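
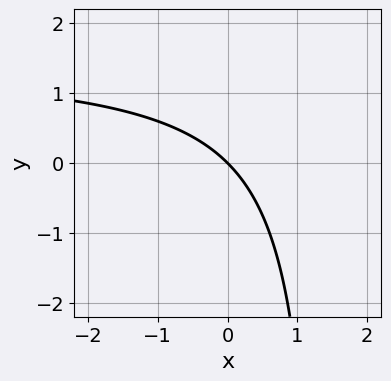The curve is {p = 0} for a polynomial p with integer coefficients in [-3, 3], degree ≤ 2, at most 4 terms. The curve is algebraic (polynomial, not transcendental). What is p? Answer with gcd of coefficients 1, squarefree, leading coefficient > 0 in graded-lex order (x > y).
2*x*y - 3*x - 3*y

1. Degree: no degree-1 curve has this shape, so deg p = 2.
2. Observable constraints: it meets the y-axis at y = 0 (among the integer gridlines); one x-axis crossing is at x = 0.
3. Assembling these constraints gives the stated polynomial.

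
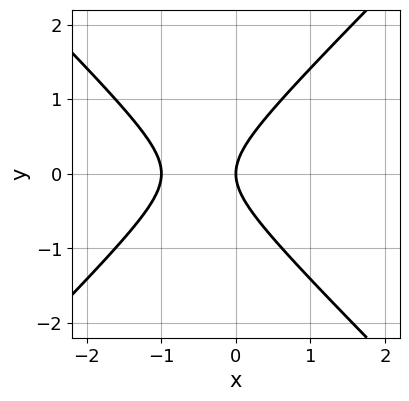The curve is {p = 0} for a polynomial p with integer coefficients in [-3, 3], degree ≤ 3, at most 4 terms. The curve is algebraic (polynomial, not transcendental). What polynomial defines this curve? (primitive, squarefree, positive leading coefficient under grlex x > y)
(a) The degree is 2 — no degree-1 curve has this shape.
(b) Symmetries: the y ↦ −y reflection is a symmetry, so y appears only in even powers.
(c) Reading off the gridlines: among the integer gridlines, it crosses the x-axis at x ∈ {-1, 0}; one y-axis crossing is at y = 0.
(d) Fitting integer coefficients to these (and the overall shape) gives p.

x^2 - y^2 + x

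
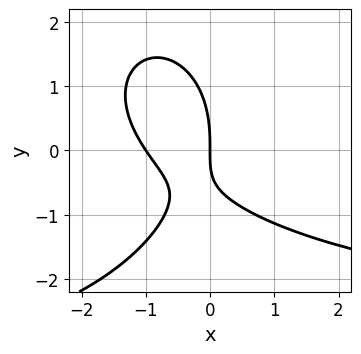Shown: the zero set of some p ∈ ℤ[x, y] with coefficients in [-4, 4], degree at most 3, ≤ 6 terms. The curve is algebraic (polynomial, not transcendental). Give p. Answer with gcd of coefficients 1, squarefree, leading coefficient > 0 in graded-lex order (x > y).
Degree: the shape is more complex than any degree-2 curve, so deg p = 3.
Observable constraints: it meets the y-axis at y = 0 (among the integer gridlines); among the integer gridlines, it crosses the x-axis at x ∈ {-1, 0}.
Fitting integer coefficients to these (and the overall shape) gives p.

x^2*y + y^3 + 3*x^2 + 3*x*y + 3*x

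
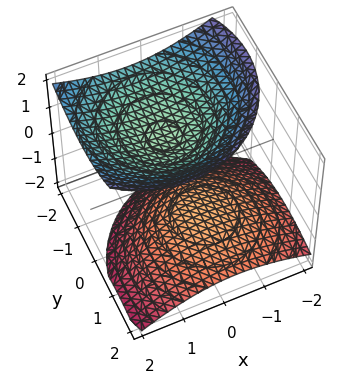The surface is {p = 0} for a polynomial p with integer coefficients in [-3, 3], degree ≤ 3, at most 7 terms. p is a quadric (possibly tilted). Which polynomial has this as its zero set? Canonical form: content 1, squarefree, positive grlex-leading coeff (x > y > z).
2*x^2 - x*z + 2*y^2 + 2*y*z - 3*z^2 + 3

(a) I count 2 distinct pieces. They look like related sheets of one shape, so recover p as a whole.
(b) The degree is 2 — no degree-1 surface has this shape.
(c) Against the integer gridlines: it misses every integer gridline on the y-axis; among the integer gridlines, it crosses the z-axis at z ∈ {-1, 1}.
(d) Solving for integer coefficients yields p as stated.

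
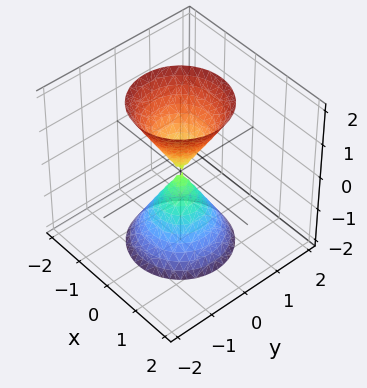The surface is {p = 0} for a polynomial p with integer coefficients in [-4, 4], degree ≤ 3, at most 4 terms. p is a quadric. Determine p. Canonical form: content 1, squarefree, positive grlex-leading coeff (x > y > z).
3*x^2 + 3*y^2 - z^2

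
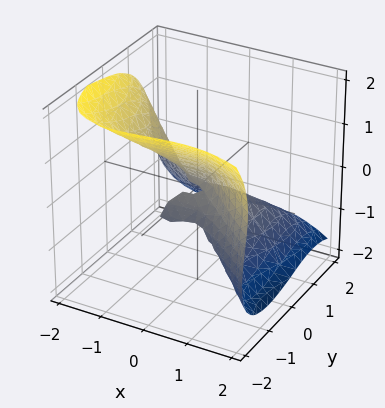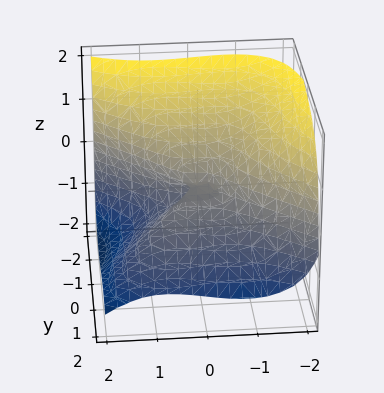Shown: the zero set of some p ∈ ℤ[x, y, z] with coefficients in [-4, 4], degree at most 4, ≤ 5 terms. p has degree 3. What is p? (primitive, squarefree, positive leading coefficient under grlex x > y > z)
1. Degree: the shape is more complex than any degree-2 surface, so deg p = 3.
2. Checking where it meets the axes: it meets the z-axis at z = 0 (among the integer gridlines); it crosses the x-axis at the gridline x = 0.
3. The integer polynomial consistent with all of this is the stated p.

2*x^3 - x*y^2 + 2*y^3 + 3*z^3 + 3*y*z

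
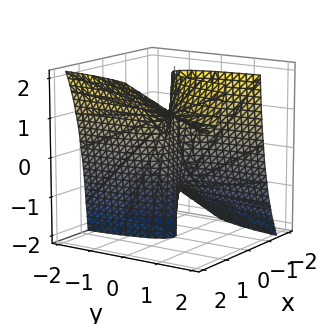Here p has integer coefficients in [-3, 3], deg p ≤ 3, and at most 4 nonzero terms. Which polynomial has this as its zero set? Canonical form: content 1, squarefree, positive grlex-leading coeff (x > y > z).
3*x^3 - 2*x^2*y - 3*x^2*z + 3*y

First, the degree is 3 — a generic line meets the surface in up to 3 points.
Then, checking where it meets the axes: every point of the z-axis in the box is on the surface; it crosses the x-axis at the gridline x = 0.
Finally, matching integer coefficients to the picture gives p.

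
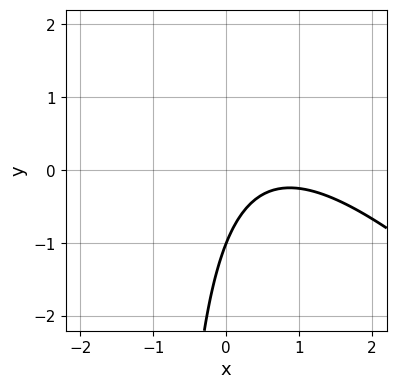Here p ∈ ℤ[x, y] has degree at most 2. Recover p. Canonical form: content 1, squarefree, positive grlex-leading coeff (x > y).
(a) The degree is 2 — no degree-1 curve has this shape.
(b) Reading off the gridlines: it misses every integer gridline on the x-axis; it crosses the y-axis at the gridline y = -1.
(c) Together with the visible shape, these determine p as stated.

2*x^2 + 2*x*y - 3*x + 2*y + 2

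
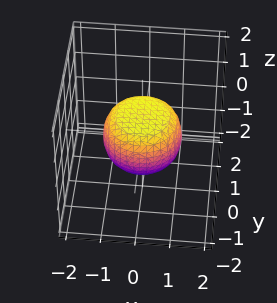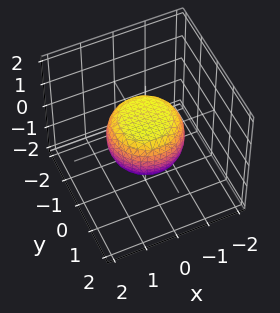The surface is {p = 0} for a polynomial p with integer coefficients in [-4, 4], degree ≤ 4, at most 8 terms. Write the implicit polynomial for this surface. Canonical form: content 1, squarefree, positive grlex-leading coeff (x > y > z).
The degree is 4 — no degree-3 surface has this shape.
By symmetry, the surface is invariant under rotation about z: p = q(x² + y², z).
From the axis intercepts and sections: a circular section at z = 0 has radius between 1 and 2.
These observations pin down the coefficients.

2*x^4 + 4*x^2*y^2 + 2*y^4 - x^2 - y^2 + 3*z^2 - 2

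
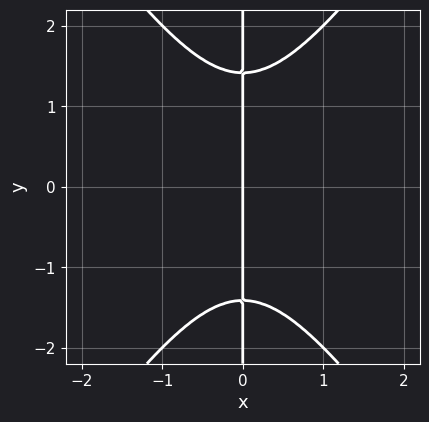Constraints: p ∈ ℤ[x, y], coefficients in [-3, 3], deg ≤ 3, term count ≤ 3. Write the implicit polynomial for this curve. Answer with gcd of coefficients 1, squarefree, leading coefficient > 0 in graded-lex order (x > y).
First, degree: a generic line meets the curve in up to 3 points, so deg p = 3.
Next, symmetries: it's symmetric under y → −y, forcing even powers of y.
Next, checking where it meets the axes: it crosses the x-axis at the gridline x = 0; every point of the y-axis in the box is on the curve.
Finally, matching integer coefficients to the picture gives p.

2*x^3 - x*y^2 + 2*x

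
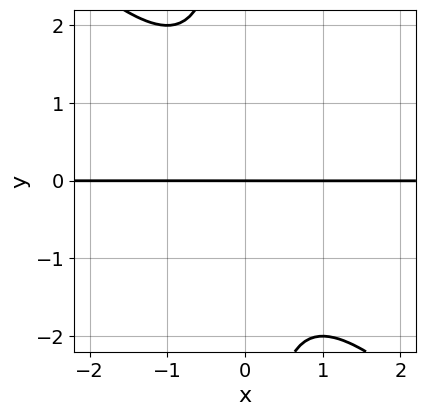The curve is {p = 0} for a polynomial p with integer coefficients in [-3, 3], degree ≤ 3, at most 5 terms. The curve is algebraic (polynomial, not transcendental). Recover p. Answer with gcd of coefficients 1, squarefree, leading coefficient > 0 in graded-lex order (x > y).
x^2*y + x*y^2 + y

First, deg p = 3. The shape is more complex than any degree-2 curve.
Then, from the visible intercepts: the visible x-axis segment lies entirely on the curve; one y-axis crossing is at y = 0.
Finally, solving for integer coefficients yields p as stated.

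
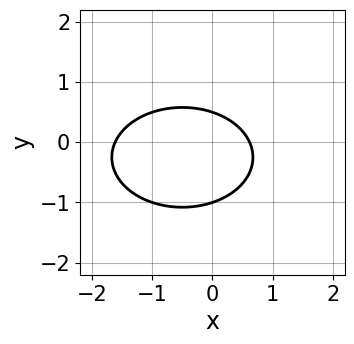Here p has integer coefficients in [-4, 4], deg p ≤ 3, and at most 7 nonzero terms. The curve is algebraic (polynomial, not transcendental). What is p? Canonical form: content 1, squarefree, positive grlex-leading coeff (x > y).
x^2 + 2*y^2 + x + y - 1

Degree: a generic line meets the curve in up to 2 points, so deg p = 2.
Checking where it meets the axes: it meets the y-axis at y = -1 (among the integer gridlines).
Assembling these constraints gives the stated polynomial.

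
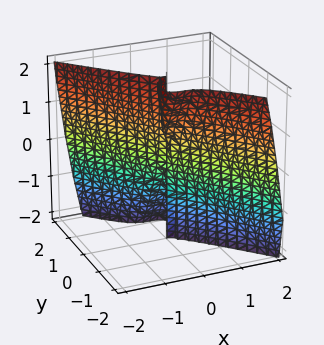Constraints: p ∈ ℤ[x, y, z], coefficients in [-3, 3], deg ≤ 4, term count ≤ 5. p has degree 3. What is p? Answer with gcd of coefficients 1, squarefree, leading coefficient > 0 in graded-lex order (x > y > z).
3*x^3 + 2*y^3 + y^2*z

1. deg p = 3. No degree-2 surface has this shape.
2. Reading off the gridlines: every point of the z-axis in the box is on the surface; it meets the x-axis at x = 0 (among the integer gridlines).
3. Fitting integer coefficients to these (and the overall shape) gives p.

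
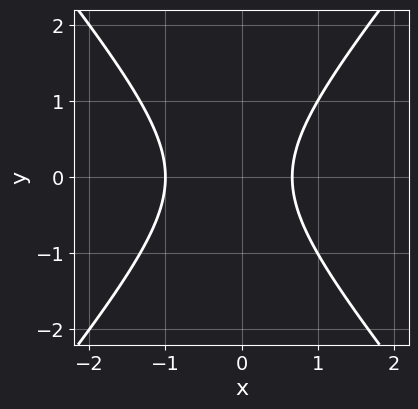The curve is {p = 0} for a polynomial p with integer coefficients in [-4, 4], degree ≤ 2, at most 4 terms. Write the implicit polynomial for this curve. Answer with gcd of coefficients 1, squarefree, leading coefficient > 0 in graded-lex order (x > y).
3*x^2 - 2*y^2 + x - 2

(a) The degree is 2 — no degree-1 curve has this shape.
(b) Symmetries: mirror symmetry y ↦ −y ⇒ only even powers of y.
(c) Reading off the gridlines: it meets the x-axis at x = -1 (among the integer gridlines); it misses every integer gridline on the y-axis.
(d) Assembling these constraints gives the stated polynomial.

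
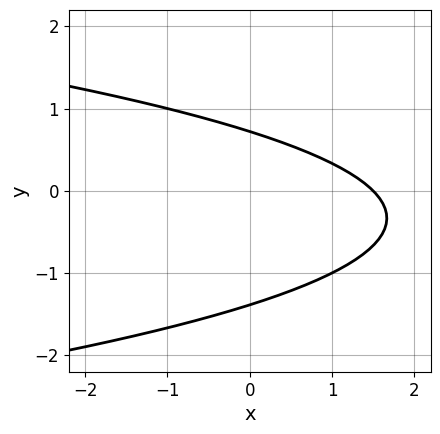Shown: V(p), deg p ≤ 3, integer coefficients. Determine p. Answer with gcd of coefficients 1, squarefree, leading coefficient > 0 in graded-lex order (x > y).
Degree: no degree-1 curve has this shape, so deg p = 2.
Solving for integer coefficients yields p as stated.

3*y^2 + 2*x + 2*y - 3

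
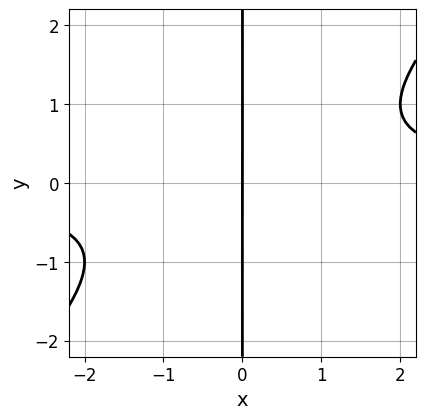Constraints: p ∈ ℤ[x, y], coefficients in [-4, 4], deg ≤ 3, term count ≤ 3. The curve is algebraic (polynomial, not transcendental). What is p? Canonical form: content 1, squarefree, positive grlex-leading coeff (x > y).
x^2*y - x*y^2 - x

(a) Degree: the shape is more complex than any degree-2 curve, so deg p = 3.
(b) Checking where it meets the axes: it meets the x-axis at x = 0 (among the integer gridlines); every point of the y-axis in the box is on the curve.
(c) Assembling these constraints gives the stated polynomial.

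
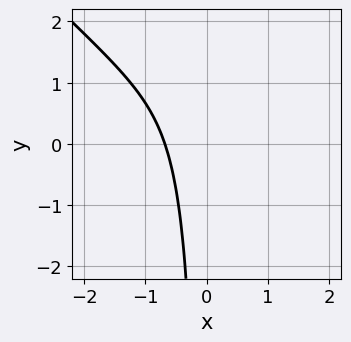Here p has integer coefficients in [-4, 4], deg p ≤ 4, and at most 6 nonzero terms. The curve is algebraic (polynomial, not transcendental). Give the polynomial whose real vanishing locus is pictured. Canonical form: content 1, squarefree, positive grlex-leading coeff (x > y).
The degree is 3 — a generic line meets the curve in up to 3 points.
Observable constraints: no y-intercept at any integer in the box.
Assembling these constraints gives the stated polynomial.

2*x^3 + 2*x^2*y - x*y + 2*x + 2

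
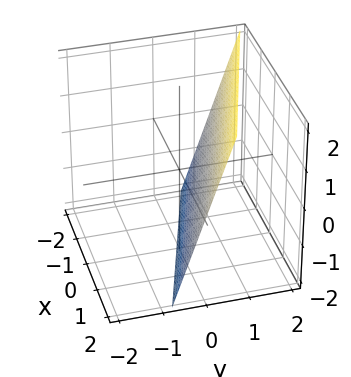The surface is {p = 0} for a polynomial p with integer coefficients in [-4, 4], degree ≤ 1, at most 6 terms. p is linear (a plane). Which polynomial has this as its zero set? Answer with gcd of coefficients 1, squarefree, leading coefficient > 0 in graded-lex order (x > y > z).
(a) deg p = 1. The surface is flat (a plane).
(b) From the visible intercepts: it crosses the z-axis at the gridline z = -2; it crosses the x-axis at the gridline x = 2.
(c) The integer polynomial consistent with all of this is the stated p.

x + 3*y - z - 2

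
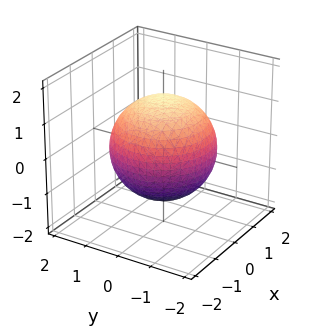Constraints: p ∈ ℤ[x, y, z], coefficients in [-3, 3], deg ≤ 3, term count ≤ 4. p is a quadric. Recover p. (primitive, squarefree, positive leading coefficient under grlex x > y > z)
Degree: a closed, bounded, convex surface; a quadric, so deg p = 2.
By symmetry, the surface is invariant under rotation about z: p = q(x² + y², z); it's symmetric under z → −z, forcing even powers of z.
Against the integer gridlines: a circular section at z = 1 has radius exactly 1.
Matching integer coefficients to the picture gives p.

x^2 + y^2 + z^2 - 2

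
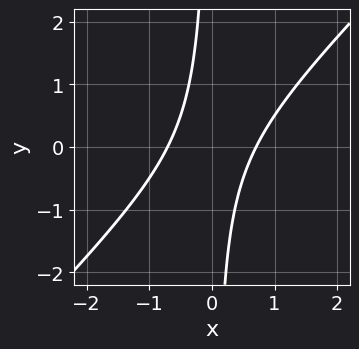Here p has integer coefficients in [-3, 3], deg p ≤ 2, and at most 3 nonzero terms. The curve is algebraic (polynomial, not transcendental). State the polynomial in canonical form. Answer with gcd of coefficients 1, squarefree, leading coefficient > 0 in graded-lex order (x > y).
2*x^2 - 2*x*y - 1

(a) Degree: a generic line meets the curve in up to 2 points, so deg p = 2.
(b) Checking where it meets the axes: the curve avoids every integer y-axis point in the box.
(c) Matching integer coefficients to the picture gives p.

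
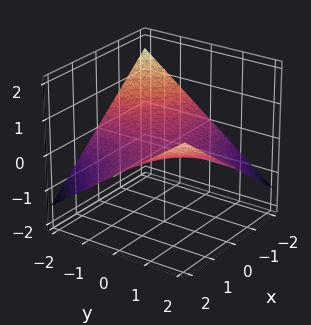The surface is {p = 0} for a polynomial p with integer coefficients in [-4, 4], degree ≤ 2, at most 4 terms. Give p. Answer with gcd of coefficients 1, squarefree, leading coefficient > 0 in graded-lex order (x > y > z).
x*y - 3*z

First, the degree is 2 — a hyperbolic paraboloid; a quadric.
Then, against the integer gridlines: the visible x-axis segment lies entirely on the surface; every point of the y-axis in the box is on the surface; it crosses the z-axis at the gridline z = 0.
Finally, fitting integer coefficients to these (and the overall shape) gives p.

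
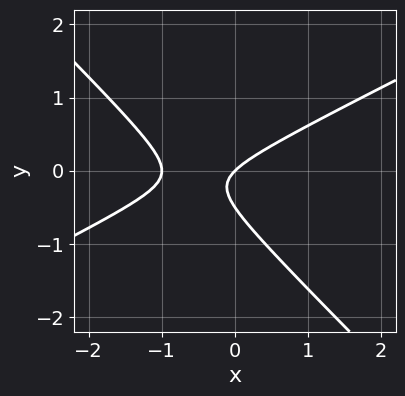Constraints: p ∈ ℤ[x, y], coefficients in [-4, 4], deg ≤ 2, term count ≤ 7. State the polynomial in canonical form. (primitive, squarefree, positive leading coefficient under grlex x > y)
First, the degree is 2 — no degree-1 curve has this shape.
Next, against the integer gridlines: the x-axis gridline crossings are at x ∈ {-1, 0}; one y-axis crossing is at y = 0.
Finally, fitting integer coefficients to these (and the overall shape) gives p.

x^2 - x*y - 2*y^2 + x - y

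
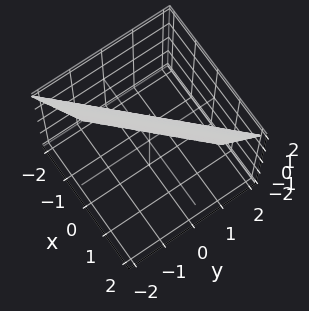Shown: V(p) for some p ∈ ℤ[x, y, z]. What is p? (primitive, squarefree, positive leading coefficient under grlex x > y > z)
First, the degree is 1 — the surface is flat (a plane).
Then, checking where it meets the axes: one z-axis crossing is at z = 2.
Finally, together with the visible shape, these determine p as stated.

3*x - 3*y - z + 2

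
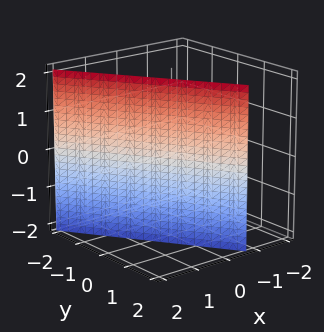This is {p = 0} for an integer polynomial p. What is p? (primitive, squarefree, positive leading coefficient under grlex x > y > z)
3*x + 2*y - 2

First, deg p = 1. The surface is flat (a plane).
Then, against the integer gridlines: one y-axis crossing is at y = 1; no z-intercept at any integer in the box.
Finally, solving for integer coefficients yields p as stated.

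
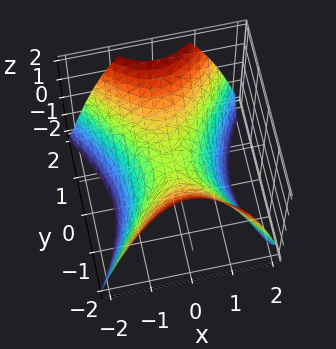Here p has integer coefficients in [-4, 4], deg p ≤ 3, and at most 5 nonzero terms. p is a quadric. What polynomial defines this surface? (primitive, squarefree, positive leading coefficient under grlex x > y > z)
3*x^2 - 2*y^2 + 3*z

First, deg p = 2.
Then, symmetries: mirror symmetry y ↦ −y ⇒ only even powers of y; it's symmetric under x → −x, forcing even powers of x.
Next, observable constraints: it meets the z-axis at z = 0 (among the integer gridlines); it crosses the y-axis at the gridline y = 0; it meets the x-axis at x = 0 (among the integer gridlines).
Finally, the integer polynomial consistent with all of this is the stated p.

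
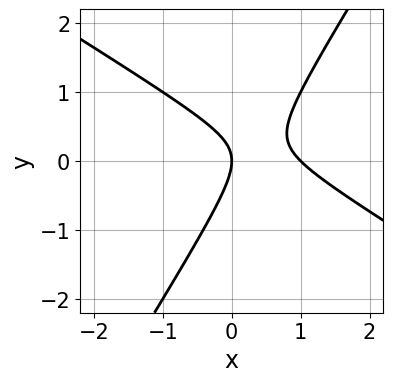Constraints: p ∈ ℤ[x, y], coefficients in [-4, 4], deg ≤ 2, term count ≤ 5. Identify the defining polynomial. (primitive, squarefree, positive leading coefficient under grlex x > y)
x^2 + x*y - y^2 - x

(a) The degree is 2 — a generic line meets the curve in up to 2 points.
(b) Checking where it meets the axes: the x-axis gridline crossings are at x ∈ {0, 1}; it crosses the y-axis at the gridline y = 0.
(c) The integer polynomial consistent with all of this is the stated p.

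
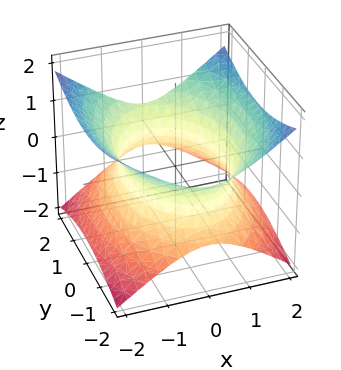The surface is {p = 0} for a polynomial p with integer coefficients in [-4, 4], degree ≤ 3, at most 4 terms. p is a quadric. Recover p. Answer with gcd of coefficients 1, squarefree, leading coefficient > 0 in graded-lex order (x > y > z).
2*x^2 + y^2 - 3*z^2 - 3

(a) deg p = 2. One connected sheet with a waist; a quadric.
(b) Symmetries: mirror symmetry y ↦ −y ⇒ only even powers of y; it's symmetric under z → −z, forcing even powers of z; it's symmetric under x → −x, forcing even powers of x.
(c) Observable constraints: no z-intercept at any integer in the box.
(d) Together with the visible shape, these determine p as stated.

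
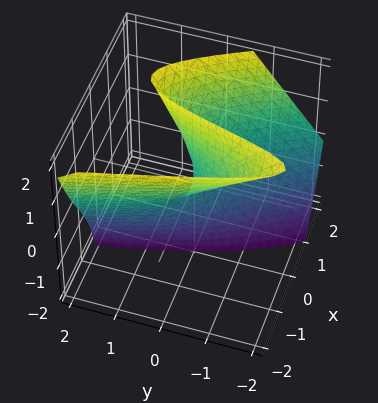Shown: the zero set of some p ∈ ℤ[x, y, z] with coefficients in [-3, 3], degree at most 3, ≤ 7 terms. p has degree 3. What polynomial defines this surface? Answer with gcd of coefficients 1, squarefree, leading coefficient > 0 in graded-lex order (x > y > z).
(a) The degree is 3 — no degree-2 surface has this shape.
(b) From the visible intercepts: it crosses the x-axis at the gridline x = 0; the visible z-axis segment lies entirely on the surface; one y-axis crossing is at y = 0.
(c) Fitting integer coefficients to these (and the overall shape) gives p.

2*x^3 + x^2*y + x*y - 3*x*z + 2*y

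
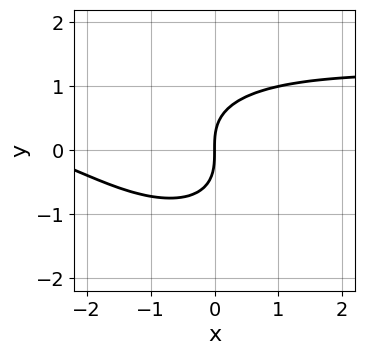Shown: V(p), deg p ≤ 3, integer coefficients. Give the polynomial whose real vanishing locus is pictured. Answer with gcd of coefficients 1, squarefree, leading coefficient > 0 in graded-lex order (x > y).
x^2*y + x*y^2 + 2*y^3 - x^2 - 3*x

(a) Degree: no degree-2 curve has this shape, so deg p = 3.
(b) Reading off the gridlines: it meets the x-axis at x = 0 (among the integer gridlines); it crosses the y-axis at the gridline y = 0.
(c) Putting this together gives p.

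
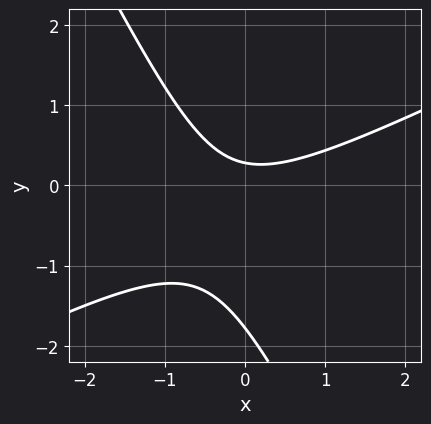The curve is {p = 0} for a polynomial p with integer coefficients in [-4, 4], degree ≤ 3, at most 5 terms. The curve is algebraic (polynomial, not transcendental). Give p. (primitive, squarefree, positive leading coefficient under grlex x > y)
2*x^2 - 3*x*y - 2*y^2 - 3*y + 1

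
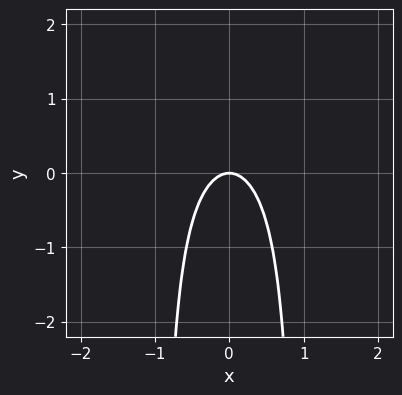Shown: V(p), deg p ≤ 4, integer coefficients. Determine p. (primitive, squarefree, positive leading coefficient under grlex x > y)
x^2*y - 2*x^2 - y

1. Degree: no degree-2 curve has this shape, so deg p = 3.
2. Symmetries: it's symmetric under x → −x, forcing even powers of x.
3. Checking where it meets the axes: one y-axis crossing is at y = 0; one x-axis crossing is at x = 0.
4. Solving for integer coefficients yields p as stated.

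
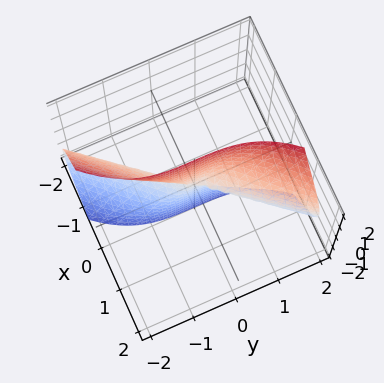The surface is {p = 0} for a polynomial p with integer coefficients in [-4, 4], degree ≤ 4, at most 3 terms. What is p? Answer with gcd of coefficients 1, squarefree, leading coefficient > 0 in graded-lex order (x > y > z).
(a) deg p = 3. A generic line meets the surface in up to 3 points.
(b) From the axis intercepts and sections: the visible z-axis segment lies entirely on the surface; it meets the y-axis at y = 0 (among the integer gridlines).
(c) Matching integer coefficients to the picture gives p.

2*x^3 + 3*x*z^2 - y^3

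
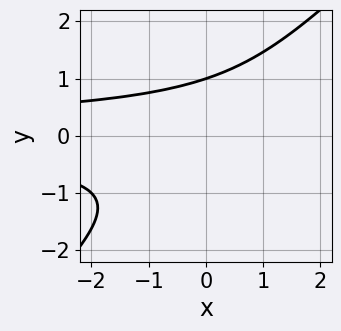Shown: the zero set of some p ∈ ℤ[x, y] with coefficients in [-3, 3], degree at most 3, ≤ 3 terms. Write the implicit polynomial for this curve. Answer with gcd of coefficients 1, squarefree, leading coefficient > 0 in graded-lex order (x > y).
x*y^2 - y^3 + 1

First, the degree is 3 — the shape is more complex than any degree-2 curve.
Then, from the visible intercepts: it crosses the y-axis at the gridline y = 1; it misses every integer gridline on the x-axis.
Finally, putting this together gives p.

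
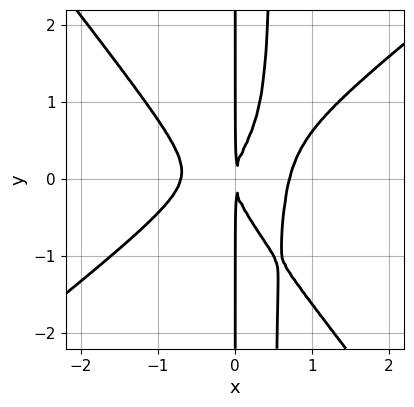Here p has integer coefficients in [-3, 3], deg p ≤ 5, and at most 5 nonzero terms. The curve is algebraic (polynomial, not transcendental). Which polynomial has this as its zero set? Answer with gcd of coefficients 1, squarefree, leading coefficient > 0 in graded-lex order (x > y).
2*x^4 - x^3*y - 2*x^2*y^2 + x*y^2 - x^2

First, the degree is 4 — no degree-3 curve has this shape.
Then, checking where it meets the axes: the visible y-axis segment lies entirely on the curve.
Finally, assembling these constraints gives the stated polynomial.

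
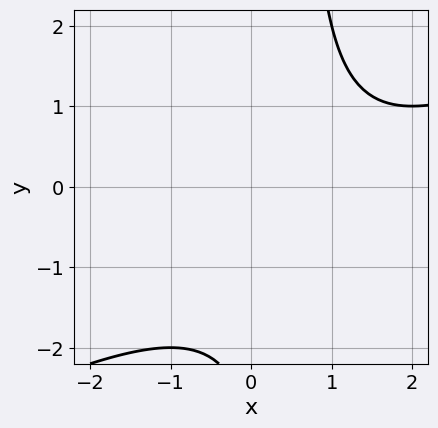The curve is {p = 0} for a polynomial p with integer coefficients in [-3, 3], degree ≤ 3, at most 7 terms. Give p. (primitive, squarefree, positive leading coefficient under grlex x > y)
x^2 - 2*x*y - 2*x + y + 3

First, deg p = 2. A generic line meets the curve in up to 2 points.
Next, reading off the gridlines: no x-intercept at any integer in the box; the curve avoids every integer y-axis point in the box.
Finally, together with the visible shape, these determine p as stated.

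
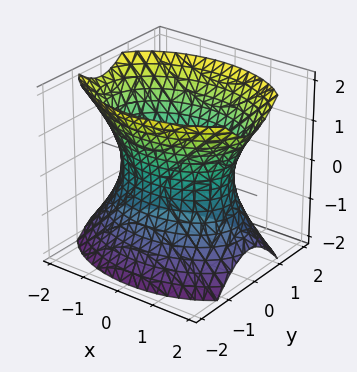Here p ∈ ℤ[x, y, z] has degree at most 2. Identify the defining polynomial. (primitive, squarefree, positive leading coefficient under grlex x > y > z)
x^2 + 2*y^2 - z^2 - 2

(a) deg p = 2. One connected sheet with a waist; a quadric.
(b) Symmetries: it's symmetric under y → −y, forcing even powers of y; the z ↦ −z reflection is a symmetry, so z appears only in even powers; the x ↦ −x reflection is a symmetry, so x appears only in even powers.
(c) From the visible intercepts: the y-axis gridline crossings are at y ∈ {-1, 1}; no z-intercept at any integer in the box.
(d) Together with the visible shape, these determine p as stated.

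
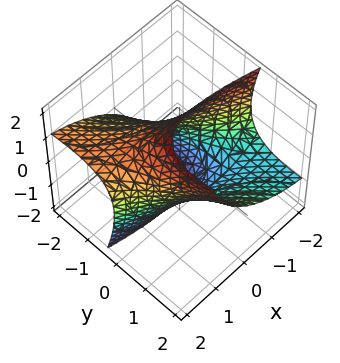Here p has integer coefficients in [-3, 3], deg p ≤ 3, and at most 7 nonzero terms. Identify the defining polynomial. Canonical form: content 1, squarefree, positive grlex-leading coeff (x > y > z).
x^2 + 3*x*y + y^2 - 3*y*z + z^2 - 3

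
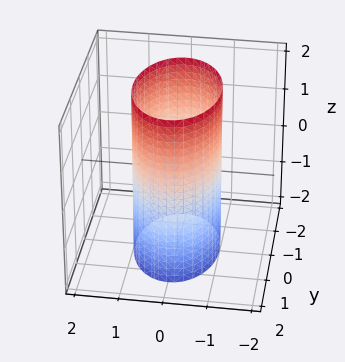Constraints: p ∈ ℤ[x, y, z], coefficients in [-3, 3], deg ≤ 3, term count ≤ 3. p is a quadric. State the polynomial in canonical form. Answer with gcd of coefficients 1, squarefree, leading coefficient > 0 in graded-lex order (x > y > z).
First, the degree is 2 — constant cross-section along one axis; a quadric.
Next, symmetries: mirror symmetry z ↦ −z ⇒ only even powers of z; it's symmetric under x → −x, forcing even powers of x; the y ↦ −y reflection is a symmetry, so y appears only in even powers.
Next, against the integer gridlines: among the integer gridlines, it crosses the x-axis at x ∈ {-1, 1}; no z-intercept at any integer in the box.
Finally, fitting integer coefficients to these (and the overall shape) gives p.

2*x^2 + y^2 - 2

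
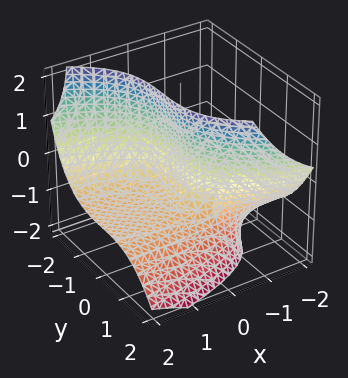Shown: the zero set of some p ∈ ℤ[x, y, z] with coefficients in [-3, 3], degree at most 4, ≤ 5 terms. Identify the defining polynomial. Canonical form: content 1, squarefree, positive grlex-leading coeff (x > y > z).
y^3 + 3*x*z - z^2 + 3*x

First, the degree is 3 — a generic line meets the surface in up to 3 points.
Then, from the axis intercepts and sections: it meets the z-axis at z = 0 (among the integer gridlines); it meets the x-axis at x = 0 (among the integer gridlines).
Finally, assembling these constraints gives the stated polynomial.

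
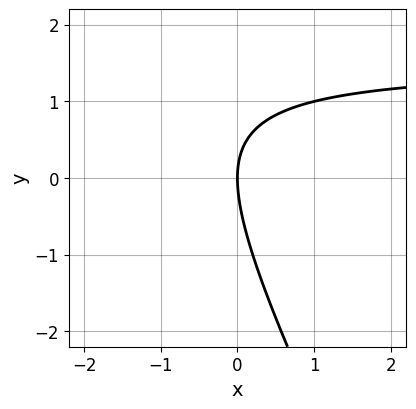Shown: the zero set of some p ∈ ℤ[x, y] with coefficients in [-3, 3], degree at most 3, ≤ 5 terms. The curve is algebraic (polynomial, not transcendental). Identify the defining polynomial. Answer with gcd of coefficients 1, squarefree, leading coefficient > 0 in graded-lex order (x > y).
2*x*y + y^2 - 3*x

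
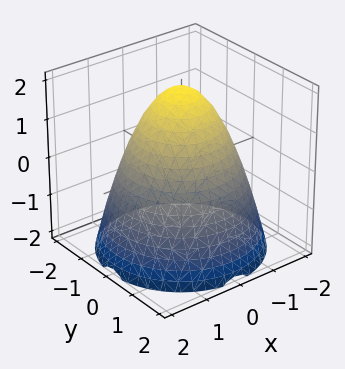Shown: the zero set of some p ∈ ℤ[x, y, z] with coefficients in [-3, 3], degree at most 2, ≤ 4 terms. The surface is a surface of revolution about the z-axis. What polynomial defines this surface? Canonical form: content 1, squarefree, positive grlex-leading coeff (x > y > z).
x^2 + y^2 + z - 2

The degree is 2 — a generic line meets the surface in up to 2 points.
Symmetries: rotational symmetry about the z-axis ⇒ p depends on x, y only through x² + y².
From the visible intercepts: a circular section at z = 0 has radius between 1 and 2; it crosses the z-axis at the gridline z = 2.
Matching integer coefficients to the picture gives p.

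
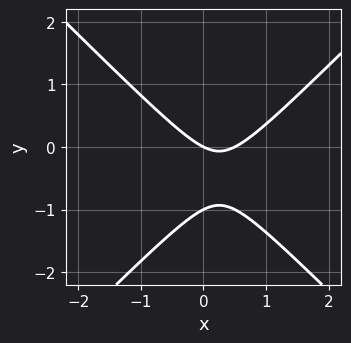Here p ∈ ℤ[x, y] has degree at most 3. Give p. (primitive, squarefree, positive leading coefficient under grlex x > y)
deg p = 2.
Reading off the gridlines: the y-axis gridline crossings are at y ∈ {-1, 0}; it crosses the x-axis at the gridline x = 0.
These observations pin down the coefficients.

2*x^2 - 2*y^2 - x - 2*y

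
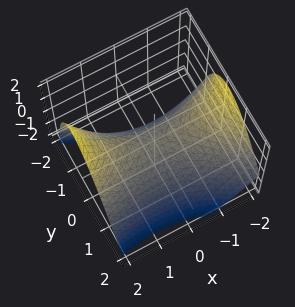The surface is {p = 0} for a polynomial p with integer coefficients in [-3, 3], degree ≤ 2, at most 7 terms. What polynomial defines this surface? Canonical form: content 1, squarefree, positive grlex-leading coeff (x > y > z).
x^2 - x*y - 3*y^2 - y*z - 3*z

First, deg p = 2.
Then, from the axis intercepts and sections: one y-axis crossing is at y = 0; it meets the x-axis at x = 0 (among the integer gridlines); one z-axis crossing is at z = 0.
Finally, solving for integer coefficients yields p as stated.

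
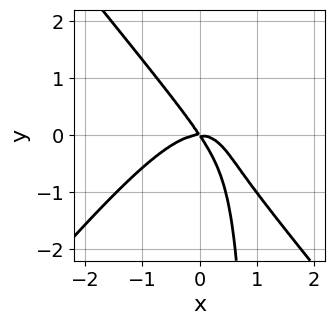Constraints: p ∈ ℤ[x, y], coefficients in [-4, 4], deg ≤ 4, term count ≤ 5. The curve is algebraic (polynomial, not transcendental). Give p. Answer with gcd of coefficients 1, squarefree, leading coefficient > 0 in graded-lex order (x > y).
3*x^3 - 2*x*y^2 + 3*x*y + 2*y^2

Degree: no degree-2 curve has this shape, so deg p = 3.
Observable constraints: it meets the x-axis at x = 0 (among the integer gridlines); it crosses the y-axis at the gridline y = 0.
Matching integer coefficients to the picture gives p.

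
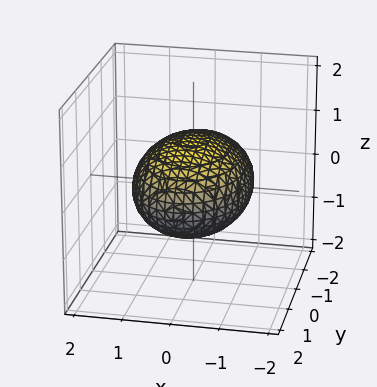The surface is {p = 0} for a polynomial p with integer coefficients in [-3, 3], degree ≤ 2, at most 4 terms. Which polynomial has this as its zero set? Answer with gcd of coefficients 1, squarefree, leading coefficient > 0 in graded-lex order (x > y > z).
First, deg p = 2.
Next, symmetries: the z ↦ −z reflection is a symmetry, so z appears only in even powers; it's symmetric under x → −x, forcing even powers of x; it's symmetric under y → −y, forcing even powers of y.
Then, reading off the gridlines: the z-axis gridline crossings are at z ∈ {-1, 1}.
Finally, assembling these constraints gives the stated polynomial.

2*x^2 + y^2 + 3*z^2 - 3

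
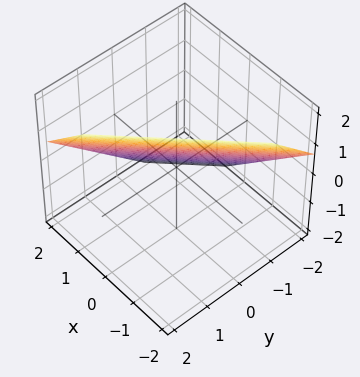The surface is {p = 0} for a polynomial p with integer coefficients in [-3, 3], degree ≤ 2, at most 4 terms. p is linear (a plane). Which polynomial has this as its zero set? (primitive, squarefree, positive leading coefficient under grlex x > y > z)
3*x - 3*y + 3*z - 2

Degree: the surface is flat (a plane), so deg p = 1.
Matching integer coefficients to the picture gives p.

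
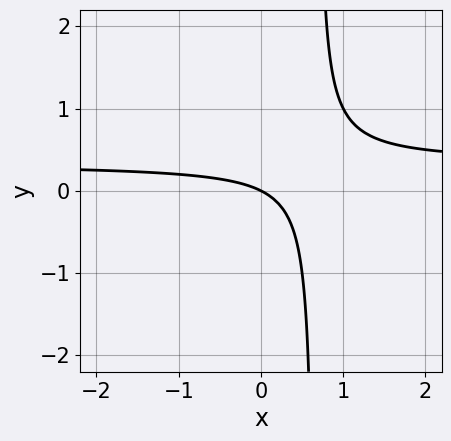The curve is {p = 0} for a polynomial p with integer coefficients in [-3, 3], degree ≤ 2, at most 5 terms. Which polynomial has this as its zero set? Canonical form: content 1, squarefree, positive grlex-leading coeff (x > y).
1. Degree: no degree-1 curve has this shape, so deg p = 2.
2. From the visible intercepts: it meets the x-axis at x = 0 (among the integer gridlines); it crosses the y-axis at the gridline y = 0.
3. The integer polynomial consistent with all of this is the stated p.

3*x*y - x - 2*y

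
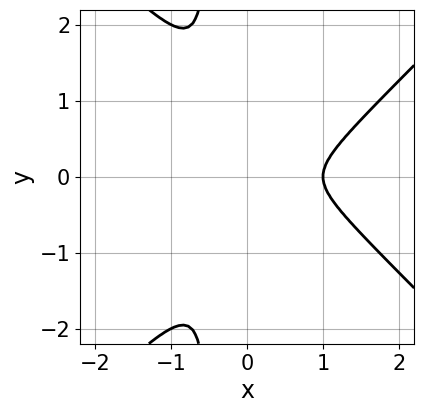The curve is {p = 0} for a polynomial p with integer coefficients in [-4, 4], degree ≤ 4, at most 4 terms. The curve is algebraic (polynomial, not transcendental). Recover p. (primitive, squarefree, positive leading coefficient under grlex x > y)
First, the degree is 3 — no degree-2 curve has this shape.
Then, symmetries: the y ↦ −y reflection is a symmetry, so y appears only in even powers.
Then, from the axis intercepts and sections: it meets the x-axis at x = 1 (among the integer gridlines).
Finally, putting this together gives p.

2*x^3 - 2*x*y^2 - 2*x^2 - y^2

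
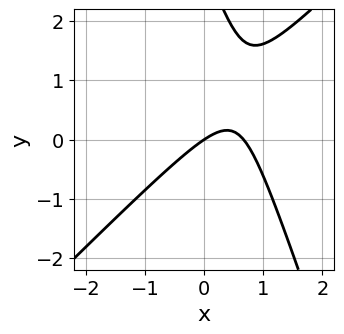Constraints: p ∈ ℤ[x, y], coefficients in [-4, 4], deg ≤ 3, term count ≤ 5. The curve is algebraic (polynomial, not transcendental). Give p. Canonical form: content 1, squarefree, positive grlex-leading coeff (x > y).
First, the degree is 2 — a generic line meets the curve in up to 2 points.
Then, reading off the gridlines: it crosses the y-axis at the gridline y = 0; it meets the x-axis at x = 0 (among the integer gridlines).
Finally, putting this together gives p.

3*x^2 - 2*x*y - y^2 - 2*x + 3*y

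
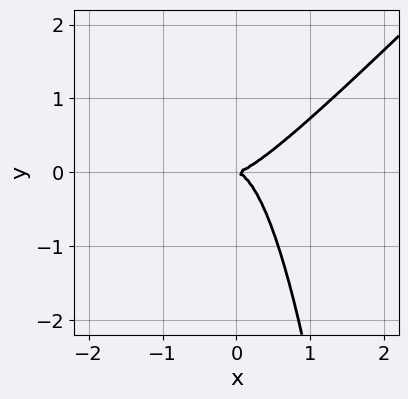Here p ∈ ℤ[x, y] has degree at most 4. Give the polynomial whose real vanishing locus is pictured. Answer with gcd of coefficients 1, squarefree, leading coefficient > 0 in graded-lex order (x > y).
First, deg p = 3. A generic line meets the curve in up to 3 points.
Next, observable constraints: one y-axis crossing is at y = 0; it meets the x-axis at x = 0 (among the integer gridlines).
Finally, together with the visible shape, these determine p as stated.

2*x^3 - 2*x^2*y - y^2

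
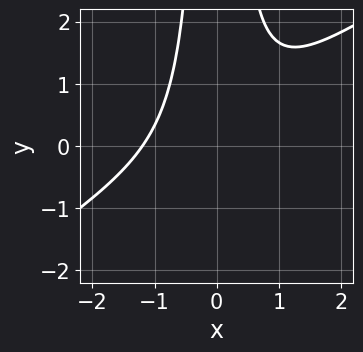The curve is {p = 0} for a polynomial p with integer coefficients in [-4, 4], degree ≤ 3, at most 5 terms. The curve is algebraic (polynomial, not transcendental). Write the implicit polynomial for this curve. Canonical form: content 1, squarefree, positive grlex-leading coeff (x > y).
2*x^3 - 3*x^2*y + x^2 + 2

First, deg p = 3. No degree-2 curve has this shape.
Next, observable constraints: no y-intercept at any integer in the box.
Finally, matching integer coefficients to the picture gives p.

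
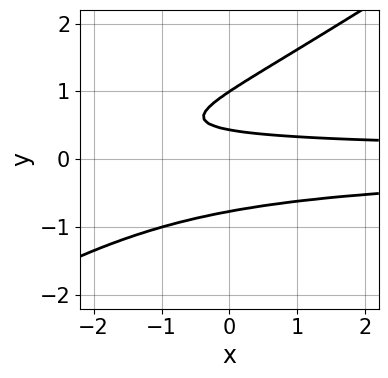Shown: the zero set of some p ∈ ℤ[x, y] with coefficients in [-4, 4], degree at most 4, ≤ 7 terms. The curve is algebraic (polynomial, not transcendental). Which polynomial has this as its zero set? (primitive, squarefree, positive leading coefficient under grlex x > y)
First, the degree is 3 — a generic line meets the curve in up to 3 points.
Then, observable constraints: it meets the y-axis at y = 1 (among the integer gridlines); the curve avoids every integer x-axis point in the box.
Finally, matching integer coefficients to the picture gives p.

2*x*y^2 - 3*y^3 + 2*y^2 + 2*y - 1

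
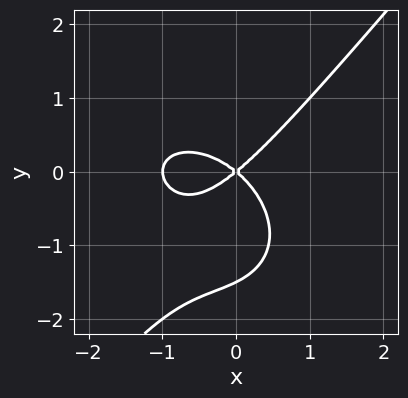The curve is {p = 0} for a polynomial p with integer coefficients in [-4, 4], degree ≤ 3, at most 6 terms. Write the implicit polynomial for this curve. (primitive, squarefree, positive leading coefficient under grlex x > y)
1. The degree is 3 — no degree-2 curve has this shape.
2. From the axis intercepts and sections: among the integer gridlines, it crosses the x-axis at x ∈ {-1, 0}; it crosses the y-axis at the gridline y = 0.
3. These observations pin down the coefficients.

2*x^3 + x*y^2 - 2*y^3 + 2*x^2 - 3*y^2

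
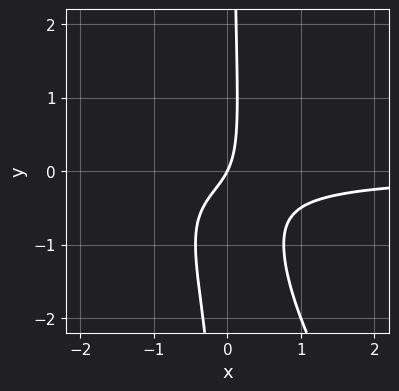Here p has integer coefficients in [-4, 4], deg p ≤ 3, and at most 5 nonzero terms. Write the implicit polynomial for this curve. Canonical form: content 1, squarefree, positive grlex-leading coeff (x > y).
First, degree: no degree-2 curve has this shape, so deg p = 3.
Next, reading off the gridlines: one y-axis crossing is at y = 0; it meets the x-axis at x = 0 (among the integer gridlines).
Finally, the integer polynomial consistent with all of this is the stated p.

3*x^2*y + 2*x*y^2 + 3*x*y + 2*x - y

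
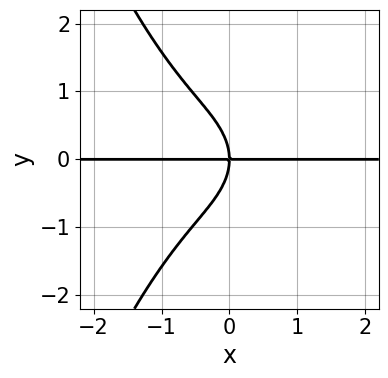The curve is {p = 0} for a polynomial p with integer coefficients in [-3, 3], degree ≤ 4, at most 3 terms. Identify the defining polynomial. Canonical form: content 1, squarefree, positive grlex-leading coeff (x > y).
2*x^3*y + 2*y^3 + 3*x*y

deg p = 4. A generic line meets the curve in up to 4 points.
Reading off the gridlines: it crosses the y-axis at the gridline y = 0; every point of the x-axis in the box is on the curve.
Together with the visible shape, these determine p as stated.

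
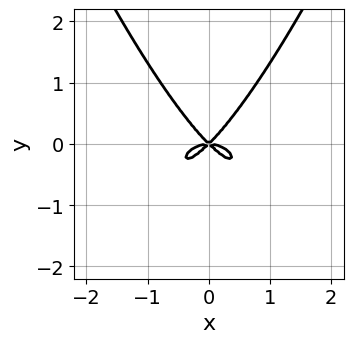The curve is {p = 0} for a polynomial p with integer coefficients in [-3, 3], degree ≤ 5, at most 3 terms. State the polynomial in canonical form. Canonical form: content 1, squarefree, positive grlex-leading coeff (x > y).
x^4 + x^2*y - y^3

deg p = 4. The shape is more complex than any degree-3 curve.
Symmetries: the x ↦ −x reflection is a symmetry, so x appears only in even powers.
From the visible intercepts: it crosses the y-axis at the gridline y = 0; it meets the x-axis at x = 0 (among the integer gridlines).
Together with the visible shape, these determine p as stated.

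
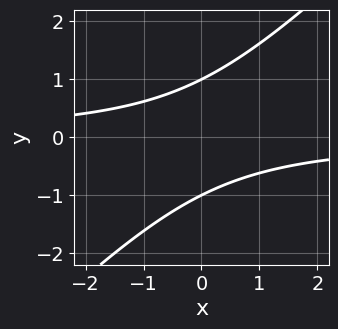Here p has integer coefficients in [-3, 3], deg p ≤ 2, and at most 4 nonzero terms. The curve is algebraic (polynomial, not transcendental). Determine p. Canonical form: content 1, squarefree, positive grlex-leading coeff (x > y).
1. The degree is 2 — the shape is more complex than any degree-1 curve.
2. Against the integer gridlines: the y-axis gridline crossings are at y ∈ {-1, 1}; it misses every integer gridline on the x-axis.
3. Putting this together gives p.

x*y - y^2 + 1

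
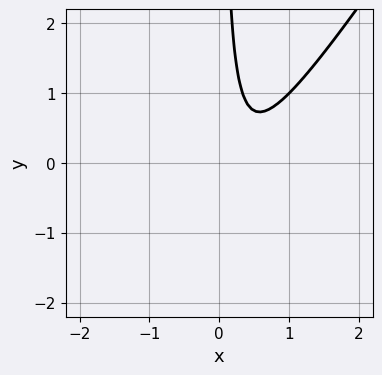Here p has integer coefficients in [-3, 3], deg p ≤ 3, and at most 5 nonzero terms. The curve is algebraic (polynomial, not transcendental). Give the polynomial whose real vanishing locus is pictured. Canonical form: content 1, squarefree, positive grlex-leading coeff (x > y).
deg p = 2. No degree-1 curve has this shape.
Against the integer gridlines: no y-intercept at any integer in the box; no x-intercept at any integer in the box.
Fitting integer coefficients to these (and the overall shape) gives p.

3*x^2 - 2*x*y - 2*x + 1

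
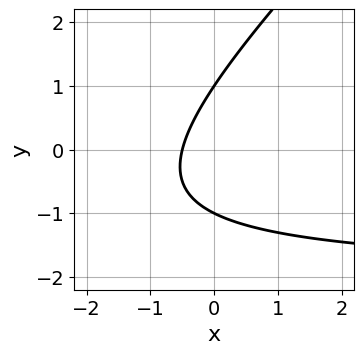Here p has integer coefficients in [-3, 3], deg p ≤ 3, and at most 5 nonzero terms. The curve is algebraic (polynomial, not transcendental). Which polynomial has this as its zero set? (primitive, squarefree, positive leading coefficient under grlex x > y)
x*y - y^2 + 2*x + 1

First, deg p = 2.
Next, from the visible intercepts: among the integer gridlines, it crosses the y-axis at y ∈ {-1, 1}.
Finally, matching integer coefficients to the picture gives p.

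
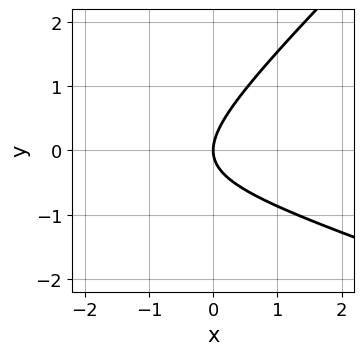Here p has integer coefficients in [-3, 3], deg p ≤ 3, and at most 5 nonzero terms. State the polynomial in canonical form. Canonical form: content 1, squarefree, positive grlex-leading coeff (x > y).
(a) The degree is 2 — no degree-1 curve has this shape.
(b) Against the integer gridlines: it meets the x-axis at x = 0 (among the integer gridlines); it crosses the y-axis at the gridline y = 0.
(c) These observations pin down the coefficients.

x^2 + 2*x*y - 3*y^2 + 3*x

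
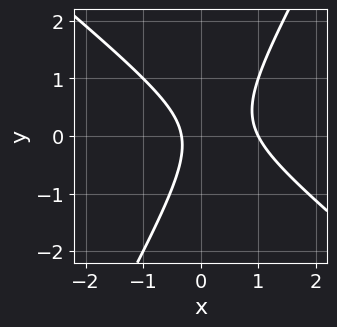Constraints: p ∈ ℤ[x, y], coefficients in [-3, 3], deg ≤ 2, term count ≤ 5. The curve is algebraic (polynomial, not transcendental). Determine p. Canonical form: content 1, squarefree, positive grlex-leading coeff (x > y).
3*x^2 + 2*x*y - 2*y^2 - 2*x - 1

First, the degree is 2 — no degree-1 curve has this shape.
Then, against the integer gridlines: the curve avoids every integer y-axis point in the box; it crosses the x-axis at the gridline x = 1.
Finally, solving for integer coefficients yields p as stated.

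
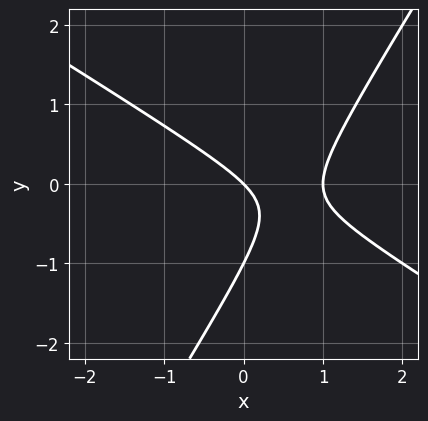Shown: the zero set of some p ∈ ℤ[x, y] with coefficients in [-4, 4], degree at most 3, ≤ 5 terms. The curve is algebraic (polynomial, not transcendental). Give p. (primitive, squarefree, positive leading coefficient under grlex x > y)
deg p = 2. No degree-1 curve has this shape.
Against the integer gridlines: among the integer gridlines, it crosses the y-axis at y ∈ {-1, 0}; the x-axis gridline crossings are at x ∈ {0, 1}.
Assembling these constraints gives the stated polynomial.

x^2 + x*y - y^2 - x - y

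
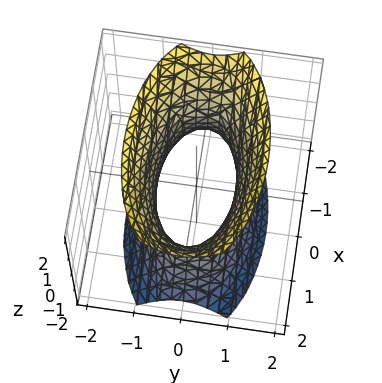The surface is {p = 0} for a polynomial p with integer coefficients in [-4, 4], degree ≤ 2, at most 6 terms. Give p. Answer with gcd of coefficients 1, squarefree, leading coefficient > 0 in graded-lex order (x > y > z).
x^2 + 3*y^2 - z^2 - 2

First, the degree is 2 — one connected sheet with a waist; a quadric.
Next, symmetries: mirror symmetry z ↦ −z ⇒ only even powers of z; the y ↦ −y reflection is a symmetry, so y appears only in even powers; the x ↦ −x reflection is a symmetry, so x appears only in even powers.
Next, reading off the gridlines: no z-intercept at any integer in the box.
Finally, fitting integer coefficients to these (and the overall shape) gives p.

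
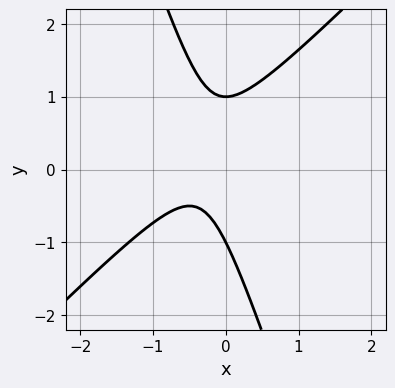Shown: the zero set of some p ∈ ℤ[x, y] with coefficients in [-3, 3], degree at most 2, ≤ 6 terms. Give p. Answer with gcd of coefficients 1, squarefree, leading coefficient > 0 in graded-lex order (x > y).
1. deg p = 2. A generic line meets the curve in up to 2 points.
2. Observable constraints: among the integer gridlines, it crosses the y-axis at y ∈ {-1, 1}; the curve avoids every integer x-axis point in the box.
3. Together with the visible shape, these determine p as stated.

3*x^2 - 2*x*y - y^2 + 2*x + 1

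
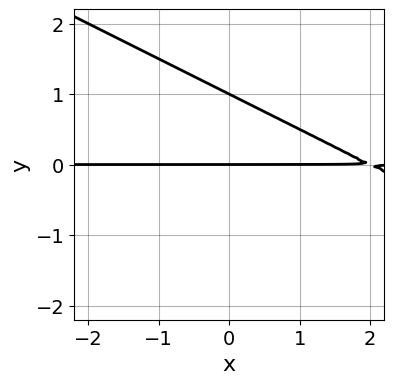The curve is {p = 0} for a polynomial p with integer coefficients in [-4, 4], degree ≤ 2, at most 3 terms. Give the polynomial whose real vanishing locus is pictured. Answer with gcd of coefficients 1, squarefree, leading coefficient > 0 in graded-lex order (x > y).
The degree is 2 — a generic line meets the curve in up to 2 points.
Against the integer gridlines: among the integer gridlines, it crosses the y-axis at y ∈ {0, 1}; the visible x-axis segment lies entirely on the curve.
Fitting integer coefficients to these (and the overall shape) gives p.

x*y + 2*y^2 - 2*y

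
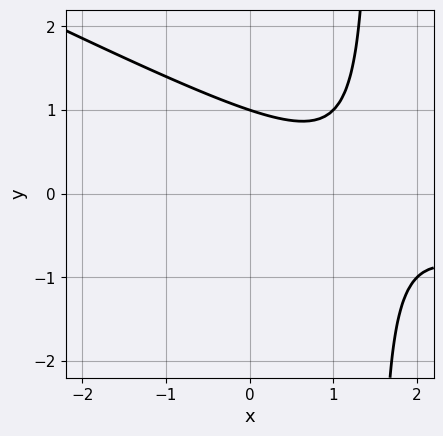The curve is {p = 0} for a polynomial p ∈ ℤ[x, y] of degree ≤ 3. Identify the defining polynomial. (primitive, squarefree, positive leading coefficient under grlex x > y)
x^2 + 2*x*y - 3*x - 3*y + 3

(a) The degree is 2 — no degree-1 curve has this shape.
(b) Observable constraints: it meets the y-axis at y = 1 (among the integer gridlines); it misses every integer gridline on the x-axis.
(c) Fitting integer coefficients to these (and the overall shape) gives p.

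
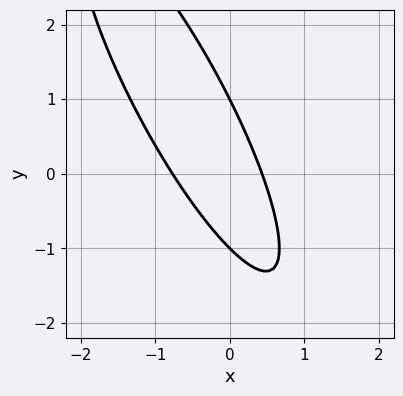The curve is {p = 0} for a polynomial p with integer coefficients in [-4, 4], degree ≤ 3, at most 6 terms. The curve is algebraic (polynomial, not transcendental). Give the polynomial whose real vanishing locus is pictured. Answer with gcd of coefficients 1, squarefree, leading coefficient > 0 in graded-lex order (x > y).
(a) deg p = 2. The shape is more complex than any degree-1 curve.
(b) From the axis intercepts and sections: among the integer gridlines, it crosses the y-axis at y ∈ {-1, 1}.
(c) The integer polynomial consistent with all of this is the stated p.

3*x^2 + 3*x*y + y^2 + x - 1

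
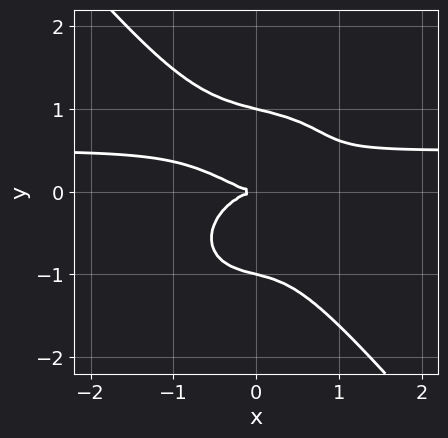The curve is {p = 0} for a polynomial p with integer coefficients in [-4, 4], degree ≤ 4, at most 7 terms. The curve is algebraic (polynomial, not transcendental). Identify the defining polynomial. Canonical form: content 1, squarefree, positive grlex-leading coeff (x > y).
1. Degree: no degree-3 curve has this shape, so deg p = 4.
2. From the visible intercepts: among the integer gridlines, it crosses the y-axis at y ∈ {-1, 0, 1}; one x-axis crossing is at x = 0.
3. The integer polynomial consistent with all of this is the stated p.

2*x^3*y + x*y^3 + 2*y^4 - x^3 - 2*y^2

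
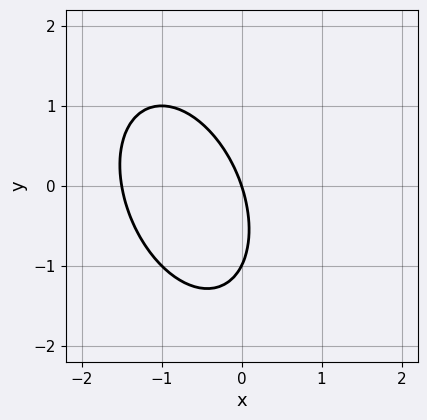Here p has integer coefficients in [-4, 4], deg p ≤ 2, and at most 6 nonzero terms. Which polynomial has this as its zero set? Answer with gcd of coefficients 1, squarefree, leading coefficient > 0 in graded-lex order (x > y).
2*x^2 + x*y + y^2 + 3*x + y

First, degree: the shape is more complex than any degree-1 curve, so deg p = 2.
Then, from the visible intercepts: the y-axis gridline crossings are at y ∈ {-1, 0}; it meets the x-axis at x = 0 (among the integer gridlines).
Finally, these observations pin down the coefficients.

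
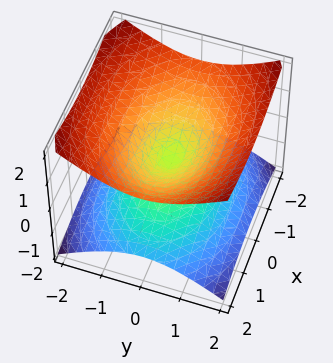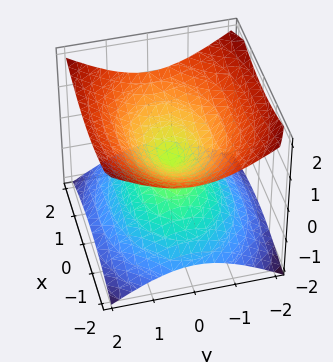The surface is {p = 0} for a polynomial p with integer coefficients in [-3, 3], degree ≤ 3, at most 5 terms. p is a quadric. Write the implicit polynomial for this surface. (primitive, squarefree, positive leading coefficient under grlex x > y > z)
x^2 + 2*y^2 - 3*z^2

1. Degree: a double cone through the origin; a quadric, so deg p = 2.
2. Symmetries: mirror symmetry y ↦ −y ⇒ only even powers of y; the x ↦ −x reflection is a symmetry, so x appears only in even powers; the z ↦ −z reflection is a symmetry, so z appears only in even powers.
3. Checking where it meets the axes: one z-axis crossing is at z = 0; it meets the y-axis at y = 0 (among the integer gridlines); it meets the x-axis at x = 0 (among the integer gridlines).
4. These observations pin down the coefficients.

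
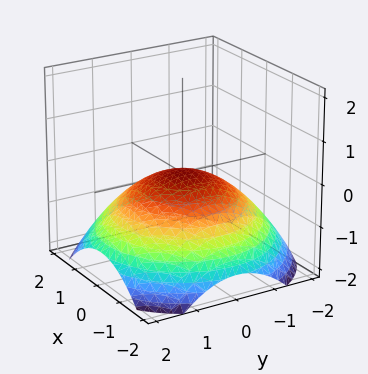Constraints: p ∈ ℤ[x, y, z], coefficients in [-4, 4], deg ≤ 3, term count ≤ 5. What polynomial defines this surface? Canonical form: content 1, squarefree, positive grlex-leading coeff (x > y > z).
x^2 + y^2 + 3*z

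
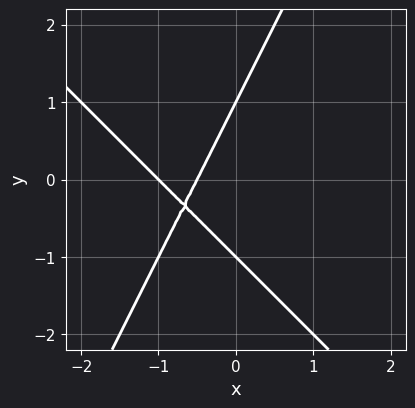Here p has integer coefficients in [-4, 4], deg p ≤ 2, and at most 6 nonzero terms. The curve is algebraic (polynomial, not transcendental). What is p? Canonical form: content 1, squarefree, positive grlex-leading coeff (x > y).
2*x^2 + x*y - y^2 + 3*x + 1

1. deg p = 2. The shape is more complex than any degree-1 curve.
2. From the axis intercepts and sections: among the integer gridlines, it crosses the y-axis at y ∈ {-1, 1}; it crosses the x-axis at the gridline x = -1.
3. Fitting integer coefficients to these (and the overall shape) gives p.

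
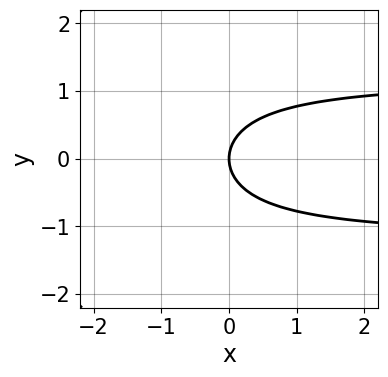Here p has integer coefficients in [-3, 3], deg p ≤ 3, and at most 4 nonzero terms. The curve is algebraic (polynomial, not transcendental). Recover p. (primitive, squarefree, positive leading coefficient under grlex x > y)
deg p = 3.
Symmetries: it's symmetric under y → −y, forcing even powers of y.
From the visible intercepts: it crosses the x-axis at the gridline x = 0; it meets the y-axis at y = 0 (among the integer gridlines).
Solving for integer coefficients yields p as stated.

2*x*y^2 + 3*y^2 - 3*x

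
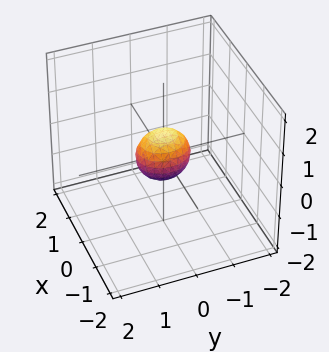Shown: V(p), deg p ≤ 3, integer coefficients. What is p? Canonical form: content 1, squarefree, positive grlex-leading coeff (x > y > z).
First, degree: bounded and convex; a quadric, so deg p = 2.
Then, symmetries: mirror symmetry x ↦ −x ⇒ only even powers of x; the z ↦ −z reflection is a symmetry, so z appears only in even powers; mirror symmetry y ↦ −y ⇒ only even powers of y.
Finally, putting this together gives p.

3*x^2 + 2*y^2 + 2*z^2 - 1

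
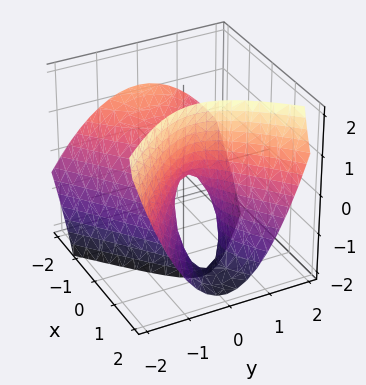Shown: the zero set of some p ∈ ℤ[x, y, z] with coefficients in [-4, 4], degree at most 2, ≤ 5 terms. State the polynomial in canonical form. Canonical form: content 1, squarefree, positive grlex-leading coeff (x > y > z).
2*x^2 + 3*x*z - 3*y^2 - 2*z

1. deg p = 2.
2. Against the integer gridlines: one x-axis crossing is at x = 0; one y-axis crossing is at y = 0; it crosses the z-axis at the gridline z = 0.
3. Solving for integer coefficients yields p as stated.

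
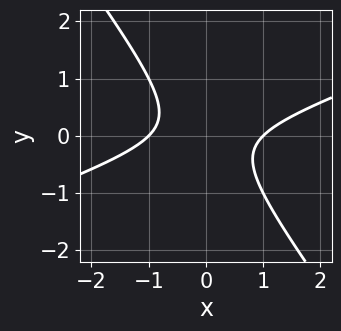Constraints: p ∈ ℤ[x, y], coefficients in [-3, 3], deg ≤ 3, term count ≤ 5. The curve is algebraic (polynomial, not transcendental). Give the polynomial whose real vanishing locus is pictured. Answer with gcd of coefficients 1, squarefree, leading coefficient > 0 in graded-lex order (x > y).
1. The degree is 2 — no degree-1 curve has this shape.
2. Checking where it meets the axes: the curve avoids every integer y-axis point in the box; among the integer gridlines, it crosses the x-axis at x ∈ {-1, 1}.
3. Putting this together gives p.

x^2 - 2*x*y - 2*y^2 - 1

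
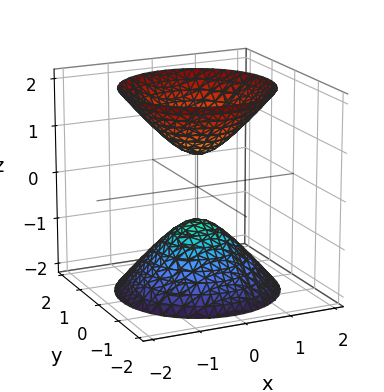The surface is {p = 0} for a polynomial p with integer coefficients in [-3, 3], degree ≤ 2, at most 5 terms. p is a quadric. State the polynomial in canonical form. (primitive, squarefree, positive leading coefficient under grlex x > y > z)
3*x^2 + 3*y^2 - 2*z^2 + 1

1. I count 2 distinct pieces. Treating them together as one polynomial.
2. deg p = 2. Two separate bowl-shaped sheets opening away from each other; a quadric.
3. By symmetry, the z-axis is an axis of rotation, so x and y enter only as x² + y²; mirror symmetry z ↦ −z ⇒ only even powers of z.
4. Reading off the gridlines: it misses every integer gridline on the y-axis; a circular section at z = 2 has radius between 1 and 2.
5. Fitting integer coefficients to these (and the overall shape) gives p.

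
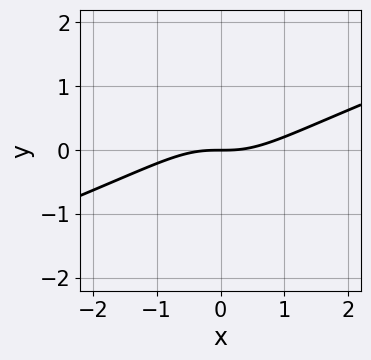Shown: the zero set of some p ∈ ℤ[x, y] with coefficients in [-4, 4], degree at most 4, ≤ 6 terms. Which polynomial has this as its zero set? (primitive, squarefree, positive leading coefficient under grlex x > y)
x^3 - 3*x^2*y + x*y^2 - 2*y

First, the degree is 3 — a generic line meets the curve in up to 3 points.
Then, checking where it meets the axes: it crosses the x-axis at the gridline x = 0; one y-axis crossing is at y = 0.
Finally, fitting integer coefficients to these (and the overall shape) gives p.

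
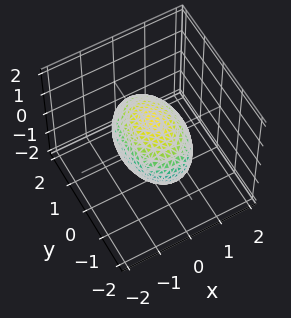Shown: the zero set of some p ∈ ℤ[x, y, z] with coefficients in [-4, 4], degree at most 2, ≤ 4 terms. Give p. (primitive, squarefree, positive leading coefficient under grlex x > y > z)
First, the degree is 2 — a closed, bounded, convex surface; a quadric.
Next, symmetries: mirror symmetry y ↦ −y ⇒ only even powers of y; the x ↦ −x reflection is a symmetry, so x appears only in even powers; it's symmetric under z → −z, forcing even powers of z.
Then, observable constraints: the x-axis gridline crossings are at x ∈ {-1, 1}; the z-axis gridline crossings are at z ∈ {-1, 1}.
Finally, the integer polynomial consistent with all of this is the stated p.

2*x^2 + y^2 + 2*z^2 - 2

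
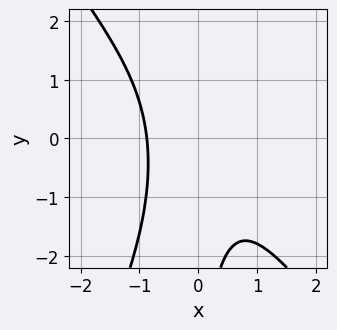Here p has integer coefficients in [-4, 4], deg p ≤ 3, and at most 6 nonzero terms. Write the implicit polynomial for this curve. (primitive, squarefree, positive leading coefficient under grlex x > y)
3*x^3 + x^2*y - x*y^2 + 2

First, degree: the shape is more complex than any degree-2 curve, so deg p = 3.
Then, reading off the gridlines: the curve avoids every integer y-axis point in the box.
Finally, the integer polynomial consistent with all of this is the stated p.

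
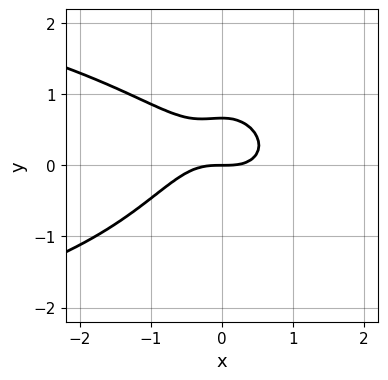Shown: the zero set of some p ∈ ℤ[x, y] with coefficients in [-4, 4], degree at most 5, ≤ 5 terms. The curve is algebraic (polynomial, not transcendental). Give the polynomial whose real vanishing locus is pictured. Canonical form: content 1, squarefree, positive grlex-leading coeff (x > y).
deg p = 4.
Against the integer gridlines: it meets the y-axis at y = 0 (among the integer gridlines); it meets the x-axis at x = 0 (among the integer gridlines).
Matching integer coefficients to the picture gives p.

2*x^2*y^2 + 2*x^3 + 3*y^2 - 2*y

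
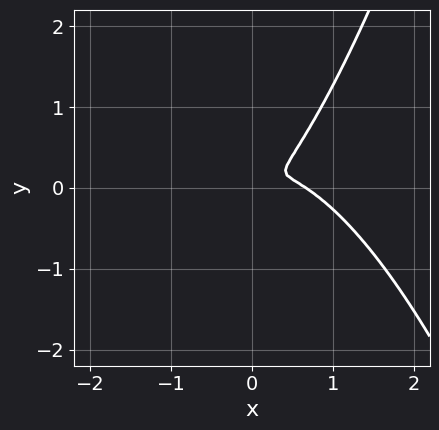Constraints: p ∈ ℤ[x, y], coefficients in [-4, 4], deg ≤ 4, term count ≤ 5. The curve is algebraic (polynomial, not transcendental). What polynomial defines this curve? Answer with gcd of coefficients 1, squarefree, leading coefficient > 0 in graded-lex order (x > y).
(a) deg p = 3. No degree-2 curve has this shape.
(b) The integer polynomial consistent with all of this is the stated p.

3*x^3 - 2*x^2 + 3*x*y - 3*y^2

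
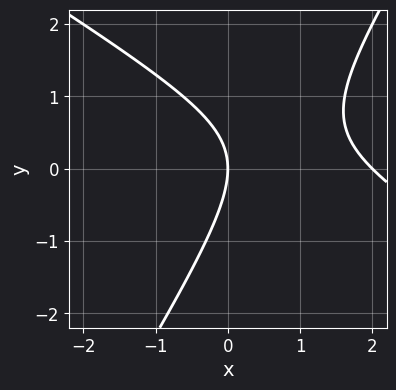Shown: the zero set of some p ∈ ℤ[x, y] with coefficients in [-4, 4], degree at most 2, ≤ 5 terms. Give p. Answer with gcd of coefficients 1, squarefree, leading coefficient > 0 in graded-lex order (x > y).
x^2 + x*y - y^2 - 2*x

First, the degree is 2 — a generic line meets the curve in up to 2 points.
Then, against the integer gridlines: it meets the y-axis at y = 0 (among the integer gridlines); among the integer gridlines, it crosses the x-axis at x ∈ {0, 2}.
Finally, matching integer coefficients to the picture gives p.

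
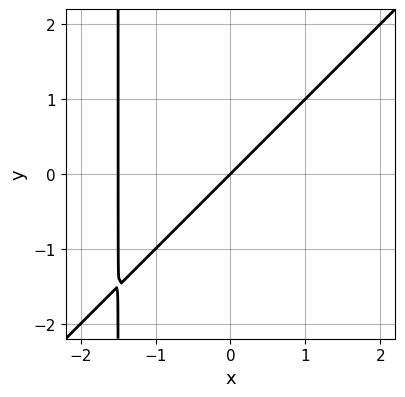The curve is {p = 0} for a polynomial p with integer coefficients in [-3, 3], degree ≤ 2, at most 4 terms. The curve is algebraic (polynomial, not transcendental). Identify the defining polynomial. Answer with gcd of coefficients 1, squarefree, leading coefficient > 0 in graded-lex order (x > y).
2*x^2 - 2*x*y + 3*x - 3*y

(a) Degree: the shape is more complex than any degree-1 curve, so deg p = 2.
(b) From the visible intercepts: it meets the y-axis at y = 0 (among the integer gridlines); it crosses the x-axis at the gridline x = 0.
(c) Putting this together gives p.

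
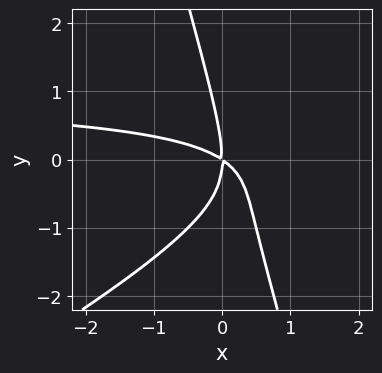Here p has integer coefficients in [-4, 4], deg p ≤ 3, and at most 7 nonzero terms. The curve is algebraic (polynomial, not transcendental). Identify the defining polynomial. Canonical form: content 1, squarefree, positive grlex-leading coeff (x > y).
2*x^2*y - 3*x*y^2 - y^3 - 2*x^2 - 3*x*y

1. Degree: a generic line meets the curve in up to 3 points, so deg p = 3.
2. From the visible intercepts: one y-axis crossing is at y = 0; it crosses the x-axis at the gridline x = 0.
3. Solving for integer coefficients yields p as stated.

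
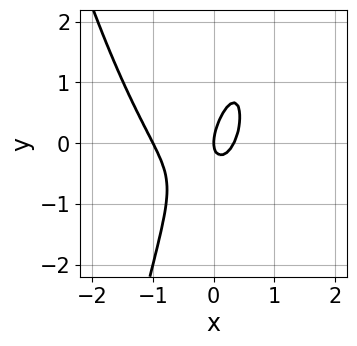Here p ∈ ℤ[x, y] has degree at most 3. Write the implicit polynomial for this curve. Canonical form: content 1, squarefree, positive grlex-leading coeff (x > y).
3*x^3 + 2*x^2 - 2*x*y + y^2 - x

(a) deg p = 3.
(b) Observable constraints: among the integer gridlines, it crosses the x-axis at x ∈ {-1, 0}; it crosses the y-axis at the gridline y = 0.
(c) Assembling these constraints gives the stated polynomial.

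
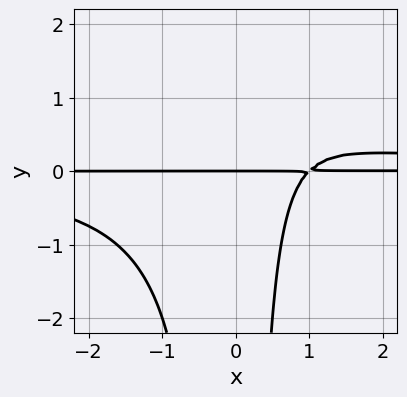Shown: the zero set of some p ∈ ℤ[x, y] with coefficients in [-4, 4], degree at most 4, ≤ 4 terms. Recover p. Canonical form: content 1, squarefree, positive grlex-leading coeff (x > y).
x^2*y^2 - x*y + y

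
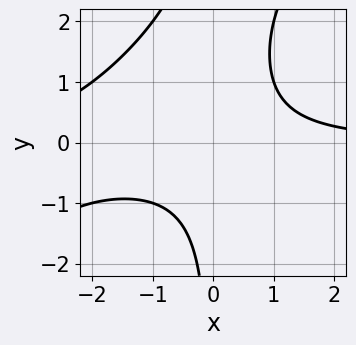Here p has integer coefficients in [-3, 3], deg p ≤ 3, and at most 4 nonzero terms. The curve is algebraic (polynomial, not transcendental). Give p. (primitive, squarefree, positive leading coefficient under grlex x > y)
First, degree: no degree-2 curve has this shape, so deg p = 3.
Next, reading off the gridlines: no x-intercept at any integer in the box; it misses every integer gridline on the y-axis.
Finally, fitting integer coefficients to these (and the overall shape) gives p.

x^2*y - x*y^2 + 2*x*y - 2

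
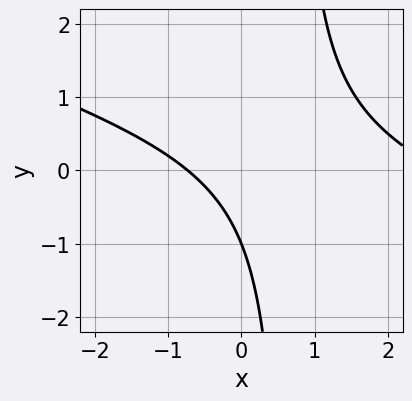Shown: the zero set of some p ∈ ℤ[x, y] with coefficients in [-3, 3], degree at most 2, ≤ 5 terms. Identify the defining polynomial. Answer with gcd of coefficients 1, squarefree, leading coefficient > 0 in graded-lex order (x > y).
1. deg p = 2.
2. Observable constraints: it meets the y-axis at y = -1 (among the integer gridlines).
3. Fitting integer coefficients to these (and the overall shape) gives p.

x^2 + 3*x*y - 2*x - 2*y - 2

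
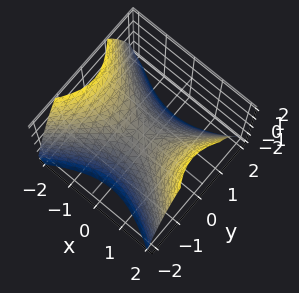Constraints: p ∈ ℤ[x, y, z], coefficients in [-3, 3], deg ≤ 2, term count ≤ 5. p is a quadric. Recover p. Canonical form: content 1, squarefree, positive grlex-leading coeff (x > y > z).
Degree: a hyperbolic paraboloid; a quadric, so deg p = 2.
Symmetries: the x ↦ −x reflection is a symmetry, so x appears only in even powers; the y ↦ −y reflection is a symmetry, so y appears only in even powers.
From the visible intercepts: it meets the z-axis at z = 0 (among the integer gridlines); it meets the x-axis at x = 0 (among the integer gridlines).
Assembling these constraints gives the stated polynomial.

2*x^2 - 3*y^2 - 3*z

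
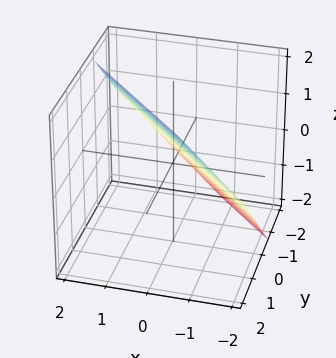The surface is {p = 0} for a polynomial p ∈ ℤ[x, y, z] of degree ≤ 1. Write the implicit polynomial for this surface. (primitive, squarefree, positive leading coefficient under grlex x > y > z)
3*x + 3*y - 3*z + 2

First, the degree is 1 — every cross-section is a straight line — this is a plane.
Finally, the integer polynomial consistent with all of this is the stated p.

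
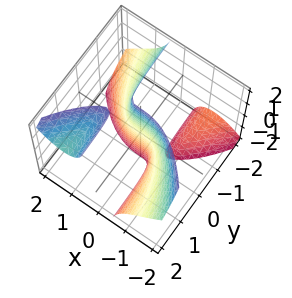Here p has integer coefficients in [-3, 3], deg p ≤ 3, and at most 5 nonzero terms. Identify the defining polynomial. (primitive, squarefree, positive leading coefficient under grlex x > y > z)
2*x^3 - 3*x*y*z + 3*y

(a) There are 3 components. They look like related sheets of one shape, so recover p as a whole.
(b) The degree is 3 — the shape is more complex than any degree-2 surface.
(c) From the visible intercepts: it meets the y-axis at y = 0 (among the integer gridlines); one x-axis crossing is at x = 0; every point of the z-axis in the box is on the surface.
(d) Assembling these constraints gives the stated polynomial.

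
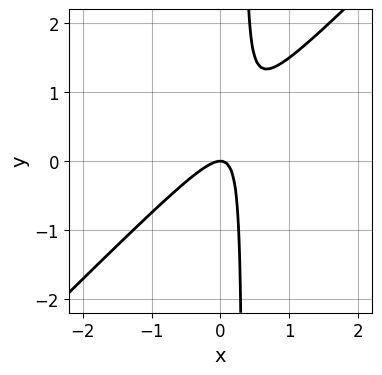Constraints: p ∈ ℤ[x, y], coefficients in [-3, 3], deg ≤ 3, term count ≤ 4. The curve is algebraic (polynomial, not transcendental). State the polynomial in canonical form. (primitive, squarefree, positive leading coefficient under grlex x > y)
3*x^2 - 3*x*y + y

(a) The degree is 2 — the shape is more complex than any degree-1 curve.
(b) Observable constraints: it crosses the x-axis at the gridline x = 0; it crosses the y-axis at the gridline y = 0.
(c) Assembling these constraints gives the stated polynomial.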